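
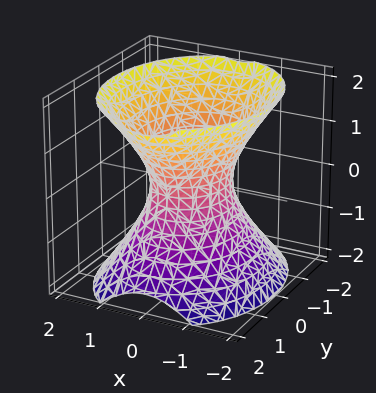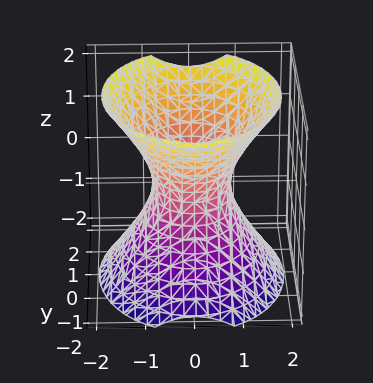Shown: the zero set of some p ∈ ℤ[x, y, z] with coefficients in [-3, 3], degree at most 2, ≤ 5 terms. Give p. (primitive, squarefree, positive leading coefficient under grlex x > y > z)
3*x^2 + 2*y^2 - 2*z^2 - 2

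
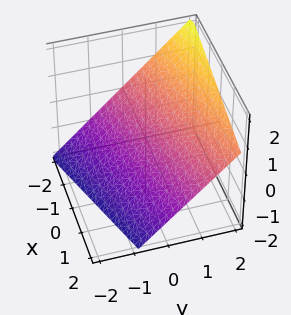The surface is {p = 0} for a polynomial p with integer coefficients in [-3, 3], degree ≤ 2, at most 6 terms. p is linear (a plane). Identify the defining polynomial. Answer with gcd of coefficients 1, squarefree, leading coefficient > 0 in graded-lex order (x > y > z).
x - 3*y + 3*z + 2

Degree: every cross-section is a straight line — this is a plane, so deg p = 1.
From the visible intercepts: it meets the x-axis at x = -2 (among the integer gridlines).
The integer polynomial consistent with all of this is the stated p.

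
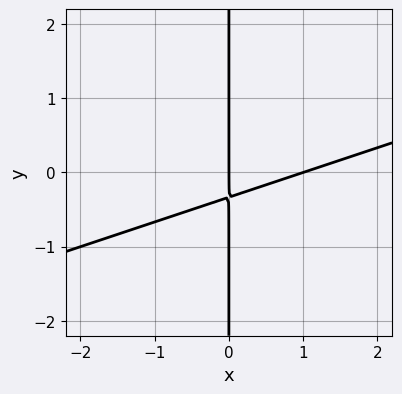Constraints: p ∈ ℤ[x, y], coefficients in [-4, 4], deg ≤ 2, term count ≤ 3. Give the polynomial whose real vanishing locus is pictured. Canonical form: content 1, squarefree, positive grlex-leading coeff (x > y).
x^2 - 3*x*y - x

(a) The degree is 2 — the shape is more complex than any degree-1 curve.
(b) Checking where it meets the axes: among the integer gridlines, it crosses the x-axis at x ∈ {0, 1}; the visible y-axis segment lies entirely on the curve.
(c) Fitting integer coefficients to these (and the overall shape) gives p.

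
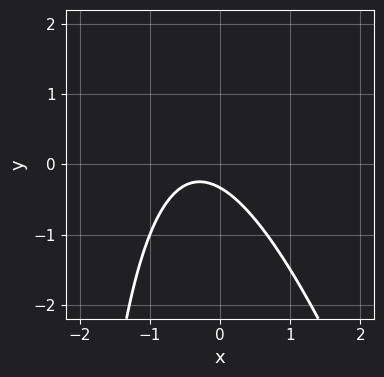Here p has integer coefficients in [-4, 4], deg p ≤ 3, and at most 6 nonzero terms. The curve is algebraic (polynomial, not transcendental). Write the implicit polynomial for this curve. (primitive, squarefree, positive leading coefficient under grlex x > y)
3*x^2 + x*y + 2*x + 3*y + 1

1. Degree: no degree-1 curve has this shape, so deg p = 2.
2. Reading off the gridlines: the curve avoids every integer x-axis point in the box.
3. Solving for integer coefficients yields p as stated.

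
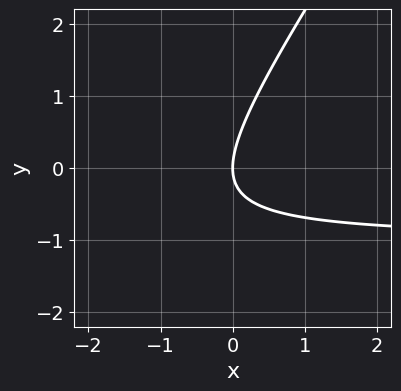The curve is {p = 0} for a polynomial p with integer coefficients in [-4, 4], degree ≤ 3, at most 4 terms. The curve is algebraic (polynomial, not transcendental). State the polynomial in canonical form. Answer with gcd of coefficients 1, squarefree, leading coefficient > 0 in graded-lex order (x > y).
Degree: no degree-1 curve has this shape, so deg p = 2.
Checking where it meets the axes: one y-axis crossing is at y = 0; one x-axis crossing is at x = 0.
Together with the visible shape, these determine p as stated.

3*x*y - 2*y^2 + 3*x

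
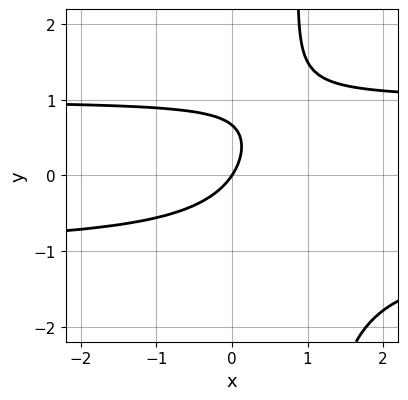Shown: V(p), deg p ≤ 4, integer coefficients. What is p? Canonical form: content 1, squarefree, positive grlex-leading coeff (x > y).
(a) Degree: a generic line meets the curve in up to 3 points, so deg p = 3.
(b) Observable constraints: it meets the y-axis at y = 0 (among the integer gridlines); one x-axis crossing is at x = 0.
(c) Fitting integer coefficients to these (and the overall shape) gives p.

3*x*y^2 - 3*y^2 - 3*x + 2*y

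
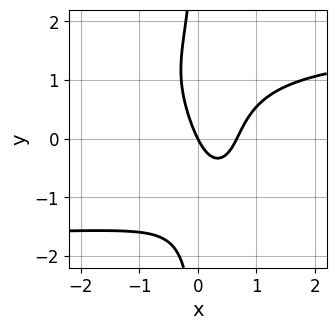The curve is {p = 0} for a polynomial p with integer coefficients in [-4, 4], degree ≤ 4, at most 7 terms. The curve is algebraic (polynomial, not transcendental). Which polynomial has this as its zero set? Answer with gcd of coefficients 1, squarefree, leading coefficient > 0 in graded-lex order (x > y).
deg p = 4.
Observable constraints: it crosses the y-axis at the gridline y = 0; it meets the x-axis at x = 0 (among the integer gridlines).
Assembling these constraints gives the stated polynomial.

x^2*y^2 + x*y^3 - 3*x^2 + 2*x + y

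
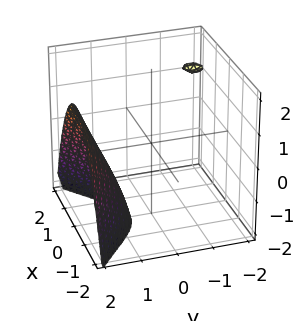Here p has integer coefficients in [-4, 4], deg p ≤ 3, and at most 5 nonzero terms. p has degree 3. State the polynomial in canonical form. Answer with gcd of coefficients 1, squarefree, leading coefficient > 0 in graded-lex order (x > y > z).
First, degree: no degree-2 surface has this shape, so deg p = 3.
Then, from the visible intercepts: the surface avoids every integer x-axis point in the box; no z-intercept at any integer in the box.
Finally, together with the visible shape, these determine p as stated.

y^3 - 3*x^2 - 2*y*z - 3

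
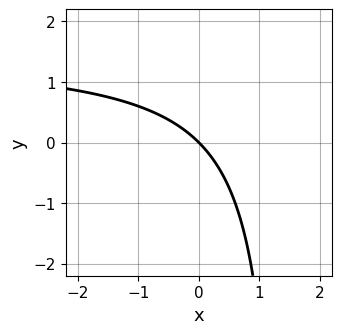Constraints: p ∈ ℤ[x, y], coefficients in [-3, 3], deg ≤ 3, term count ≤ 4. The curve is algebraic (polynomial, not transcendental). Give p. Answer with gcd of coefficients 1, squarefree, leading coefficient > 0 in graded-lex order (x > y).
1. Degree: no degree-1 curve has this shape, so deg p = 2.
2. From the visible intercepts: one x-axis crossing is at x = 0; it crosses the y-axis at the gridline y = 0.
3. These observations pin down the coefficients.

2*x*y - 3*x - 3*y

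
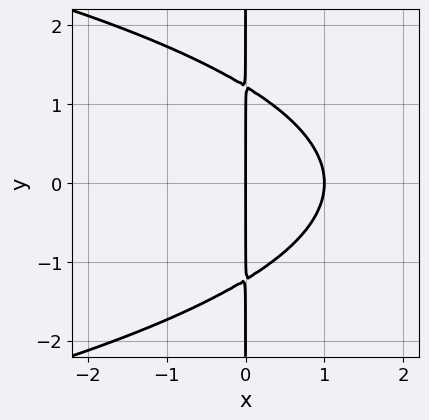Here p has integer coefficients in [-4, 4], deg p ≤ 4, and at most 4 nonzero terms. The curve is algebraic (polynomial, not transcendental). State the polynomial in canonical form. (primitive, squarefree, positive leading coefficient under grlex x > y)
First, deg p = 3.
Next, symmetries: it's symmetric under y → −y, forcing even powers of y.
Next, against the integer gridlines: every point of the y-axis in the box is on the curve; among the integer gridlines, it crosses the x-axis at x ∈ {0, 1}.
Finally, these observations pin down the coefficients.

2*x*y^2 + 3*x^2 - 3*x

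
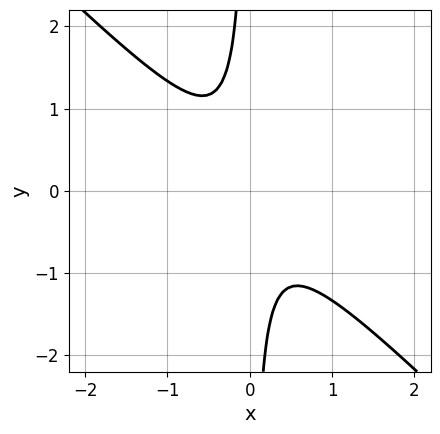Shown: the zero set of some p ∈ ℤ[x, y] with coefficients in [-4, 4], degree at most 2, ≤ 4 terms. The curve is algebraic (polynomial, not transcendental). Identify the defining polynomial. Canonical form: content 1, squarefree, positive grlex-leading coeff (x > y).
1. Degree: no degree-1 curve has this shape, so deg p = 2.
2. Against the integer gridlines: no x-intercept at any integer in the box; it misses every integer gridline on the y-axis.
3. Putting this together gives p.

3*x^2 + 3*x*y + 1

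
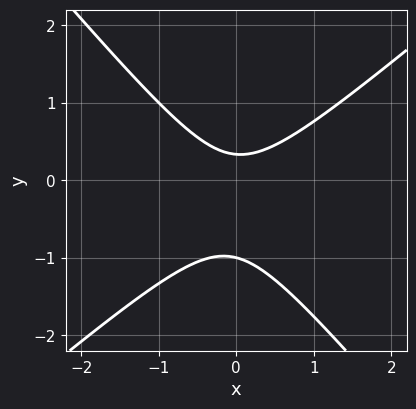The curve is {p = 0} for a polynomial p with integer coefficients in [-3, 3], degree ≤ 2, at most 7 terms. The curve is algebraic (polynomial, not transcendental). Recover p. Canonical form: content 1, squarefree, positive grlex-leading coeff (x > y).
First, the degree is 2 — no degree-1 curve has this shape.
Next, reading off the gridlines: it misses every integer gridline on the x-axis; it meets the y-axis at y = -1 (among the integer gridlines).
Finally, assembling these constraints gives the stated polynomial.

3*x^2 - x*y - 3*y^2 - 2*y + 1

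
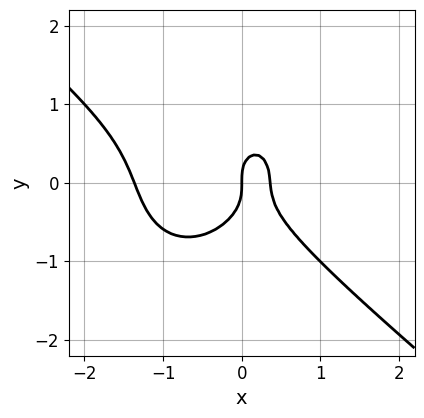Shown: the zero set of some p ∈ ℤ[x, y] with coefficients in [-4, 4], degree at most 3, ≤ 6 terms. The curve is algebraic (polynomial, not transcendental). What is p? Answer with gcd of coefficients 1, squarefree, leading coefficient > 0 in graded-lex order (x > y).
1. The degree is 3 — the shape is more complex than any degree-2 curve.
2. From the visible intercepts: it crosses the x-axis at the gridline x = 0; it meets the y-axis at y = 0 (among the integer gridlines).
3. These observations pin down the coefficients.

2*x^3 + x^2*y + 2*y^3 + 2*x^2 - x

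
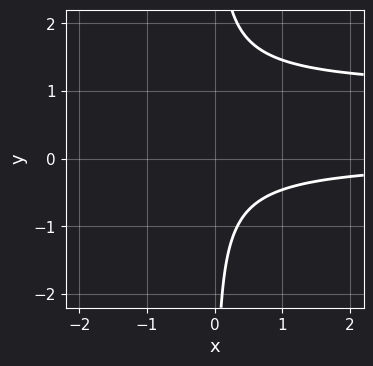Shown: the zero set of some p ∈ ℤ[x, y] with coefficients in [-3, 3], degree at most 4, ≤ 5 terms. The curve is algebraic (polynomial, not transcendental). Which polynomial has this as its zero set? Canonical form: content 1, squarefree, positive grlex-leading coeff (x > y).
3*x*y^2 - 3*x*y - 2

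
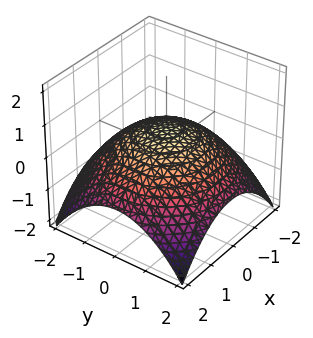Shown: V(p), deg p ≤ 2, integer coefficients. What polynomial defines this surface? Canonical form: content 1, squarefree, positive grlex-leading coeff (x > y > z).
1. The degree is 2 — the shape is more complex than any degree-1 surface.
2. Symmetry: every cross-section ⟂ z is a circle, so x, y appear only via x² + y².
3. From the visible intercepts: a circular section at z = 0 has radius between 1 and 2.
4. Putting this together gives p.

x^2 + y^2 + 3*z - 2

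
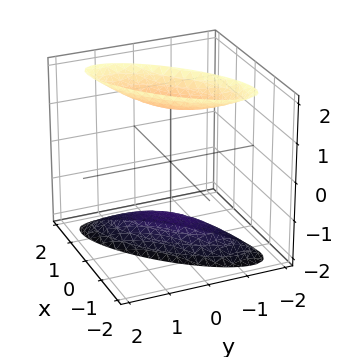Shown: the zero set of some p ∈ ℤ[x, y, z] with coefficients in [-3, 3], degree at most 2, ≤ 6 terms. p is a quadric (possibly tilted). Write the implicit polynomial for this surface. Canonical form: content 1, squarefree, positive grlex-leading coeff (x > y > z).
2*x^2 - 3*x*y + 2*y^2 - z^2 + 2

First, I count 2 distinct pieces. They look like related sheets of one shape, so recover p as a whole.
Next, degree: the shape is more complex than any degree-1 surface, so deg p = 2.
Then, observable constraints: no y-intercept at any integer in the box; it misses every integer gridline on the x-axis.
Finally, matching integer coefficients to the picture gives p.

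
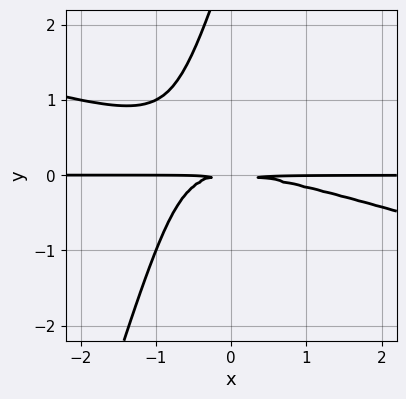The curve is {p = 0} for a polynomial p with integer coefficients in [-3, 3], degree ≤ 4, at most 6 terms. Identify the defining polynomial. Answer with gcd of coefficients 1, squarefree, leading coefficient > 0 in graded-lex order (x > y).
x^2*y + 3*x*y^2 - y^3 + 3*y^2

First, degree: the shape is more complex than any degree-2 curve, so deg p = 3.
Then, from the axis intercepts and sections: every point of the x-axis in the box is on the curve.
Finally, assembling these constraints gives the stated polynomial.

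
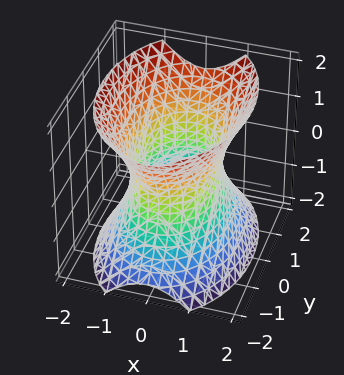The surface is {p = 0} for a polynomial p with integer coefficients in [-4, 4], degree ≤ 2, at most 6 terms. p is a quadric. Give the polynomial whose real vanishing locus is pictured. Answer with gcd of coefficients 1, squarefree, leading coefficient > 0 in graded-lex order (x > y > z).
The degree is 2 — one connected sheet with a waist; a quadric.
Symmetries: the y ↦ −y reflection is a symmetry, so y appears only in even powers; mirror symmetry x ↦ −x ⇒ only even powers of x; the z ↦ −z reflection is a symmetry, so z appears only in even powers.
Against the integer gridlines: the x-axis gridline crossings are at x ∈ {-1, 1}; it misses every integer gridline on the z-axis.
These observations pin down the coefficients.

2*x^2 + y^2 - z^2 - 2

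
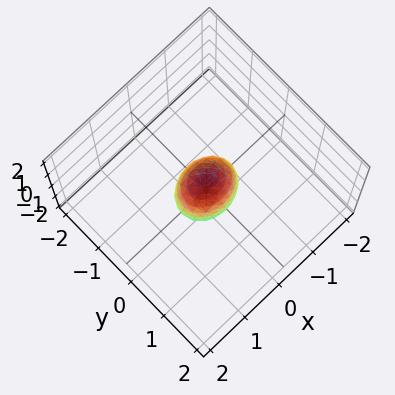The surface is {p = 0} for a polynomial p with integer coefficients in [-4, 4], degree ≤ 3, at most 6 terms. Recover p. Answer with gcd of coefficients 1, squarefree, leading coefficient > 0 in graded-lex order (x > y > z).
First, degree: bounded and convex; a quadric, so deg p = 2.
Then, symmetries: mirror symmetry y ↦ −y ⇒ only even powers of y; it's symmetric under x → −x, forcing even powers of x; the z ↦ −z reflection is a symmetry, so z appears only in even powers.
Then, from the visible intercepts: among the integer gridlines, it crosses the z-axis at z ∈ {-1, 1}.
Finally, solving for integer coefficients yields p as stated.

2*x^2 + 3*y^2 + z^2 - 1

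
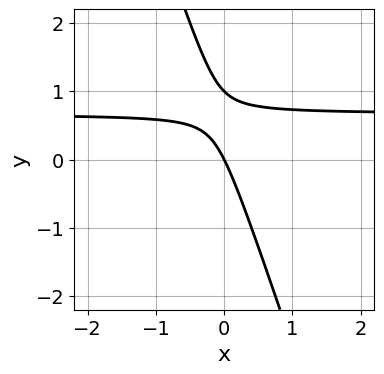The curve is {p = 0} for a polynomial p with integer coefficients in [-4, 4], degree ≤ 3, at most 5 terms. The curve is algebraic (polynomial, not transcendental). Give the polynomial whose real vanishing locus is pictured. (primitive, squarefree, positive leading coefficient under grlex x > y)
The degree is 2 — the shape is more complex than any degree-1 curve.
Checking where it meets the axes: it meets the x-axis at x = 0 (among the integer gridlines); the y-axis gridline crossings are at y ∈ {0, 1}.
Together with the visible shape, these determine p as stated.

3*x*y + y^2 - 2*x - y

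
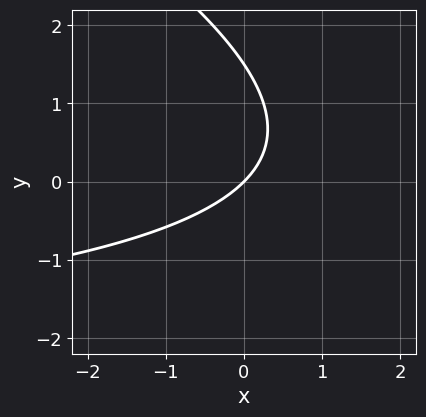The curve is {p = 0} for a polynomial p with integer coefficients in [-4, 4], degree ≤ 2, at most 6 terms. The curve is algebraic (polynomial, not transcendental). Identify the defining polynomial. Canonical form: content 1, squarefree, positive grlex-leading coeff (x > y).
First, deg p = 2.
Then, from the visible intercepts: one y-axis crossing is at y = 0; it crosses the x-axis at the gridline x = 0.
Finally, together with the visible shape, these determine p as stated.

x*y + 2*y^2 + 3*x - 3*y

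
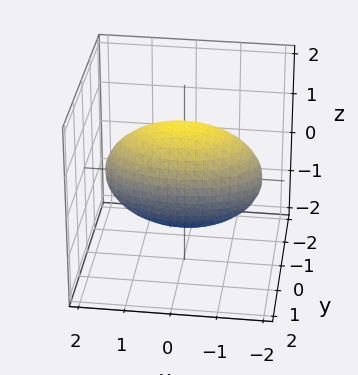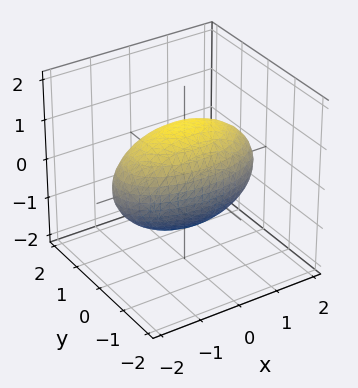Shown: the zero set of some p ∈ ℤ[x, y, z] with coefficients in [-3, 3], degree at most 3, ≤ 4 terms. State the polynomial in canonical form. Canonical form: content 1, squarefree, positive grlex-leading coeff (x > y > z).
Degree: bounded and convex; a quadric, so deg p = 2.
Symmetries: the z ↦ −z reflection is a symmetry, so z appears only in even powers; it's symmetric under y → −y, forcing even powers of y; mirror symmetry x ↦ −x ⇒ only even powers of x.
Checking where it meets the axes: the y-axis gridline crossings are at y ∈ {-1, 1}.
Putting this together gives p.

x^2 + 3*y^2 + 2*z^2 - 3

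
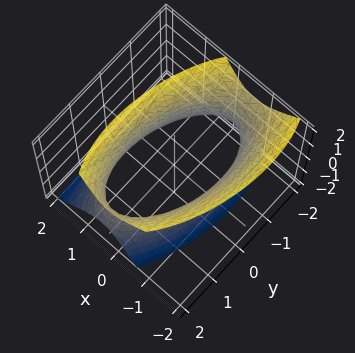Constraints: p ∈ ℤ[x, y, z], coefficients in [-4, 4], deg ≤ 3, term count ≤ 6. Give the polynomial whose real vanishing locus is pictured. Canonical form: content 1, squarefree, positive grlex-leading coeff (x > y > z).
3*x^2 - x*y + x*z + y^2 - z^2 - 3

(a) Degree: a generic line meets the surface in up to 2 points, so deg p = 2.
(b) From the visible intercepts: the surface avoids every integer z-axis point in the box; the x-axis gridline crossings are at x ∈ {-1, 1}.
(c) These observations pin down the coefficients.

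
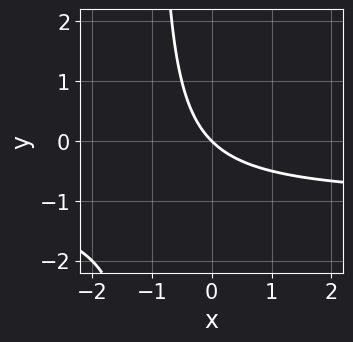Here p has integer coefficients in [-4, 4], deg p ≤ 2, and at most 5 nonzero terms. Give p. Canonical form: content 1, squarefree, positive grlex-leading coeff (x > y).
x*y + x + y

deg p = 2. A generic line meets the curve in up to 2 points.
From the axis intercepts and sections: one x-axis crossing is at x = 0; it meets the y-axis at y = 0 (among the integer gridlines).
Together with the visible shape, these determine p as stated.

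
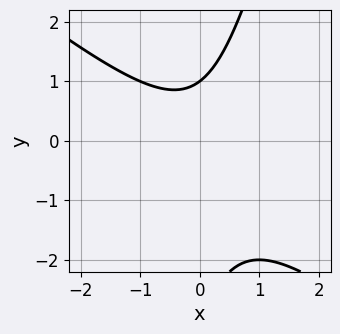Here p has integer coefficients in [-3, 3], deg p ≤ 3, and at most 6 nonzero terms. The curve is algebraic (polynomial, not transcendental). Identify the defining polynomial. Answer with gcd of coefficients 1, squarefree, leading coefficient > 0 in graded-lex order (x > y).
3*x^2 + 3*x*y - y^2 - 2*y + 3

First, degree: a generic line meets the curve in up to 2 points, so deg p = 2.
Next, reading off the gridlines: it meets the y-axis at y = 1 (among the integer gridlines); the curve avoids every integer x-axis point in the box.
Finally, these observations pin down the coefficients.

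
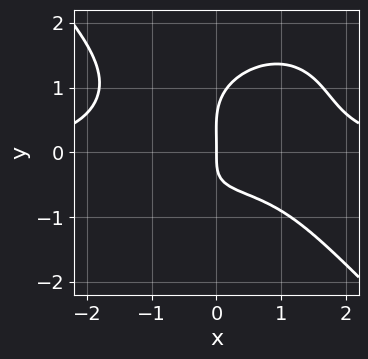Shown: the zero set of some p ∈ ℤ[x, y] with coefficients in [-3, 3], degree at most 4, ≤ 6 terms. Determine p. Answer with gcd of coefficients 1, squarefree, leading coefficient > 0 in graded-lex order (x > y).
First, the degree is 4 — the shape is more complex than any degree-3 curve.
Next, from the visible intercepts: it crosses the y-axis at the gridline y = 0; it meets the x-axis at x = 0 (among the integer gridlines).
Finally, assembling these constraints gives the stated polynomial.

2*x^3*y + 2*y^4 - y^3 - 3*x*y - 3*x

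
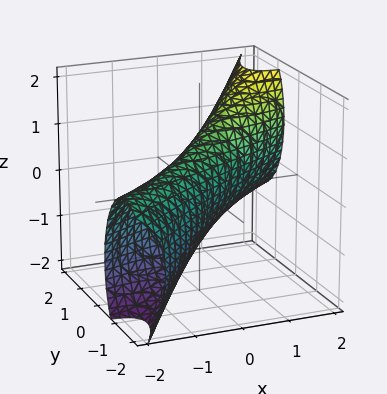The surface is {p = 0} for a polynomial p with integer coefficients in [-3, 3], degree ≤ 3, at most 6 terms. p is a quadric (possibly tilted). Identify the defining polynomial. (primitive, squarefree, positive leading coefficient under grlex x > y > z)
x^2 - 3*x*y - x*z + 2*y^2 + z^2 - 1

The degree is 2 — a generic line meets the surface in up to 2 points.
From the axis intercepts and sections: the z-axis gridline crossings are at z ∈ {-1, 1}; the x-axis gridline crossings are at x ∈ {-1, 1}.
Solving for integer coefficients yields p as stated.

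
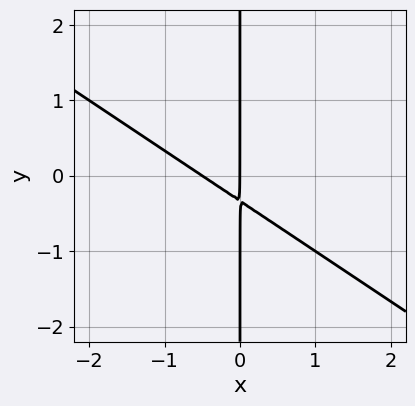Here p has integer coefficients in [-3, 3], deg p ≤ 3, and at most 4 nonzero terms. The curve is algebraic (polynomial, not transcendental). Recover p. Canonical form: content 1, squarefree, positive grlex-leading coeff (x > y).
1. The degree is 2 — no degree-1 curve has this shape.
2. Against the integer gridlines: the visible y-axis segment lies entirely on the curve; it crosses the x-axis at the gridline x = 0.
3. Together with the visible shape, these determine p as stated.

2*x^2 + 3*x*y + x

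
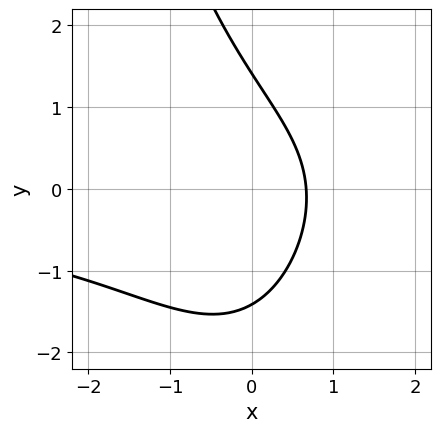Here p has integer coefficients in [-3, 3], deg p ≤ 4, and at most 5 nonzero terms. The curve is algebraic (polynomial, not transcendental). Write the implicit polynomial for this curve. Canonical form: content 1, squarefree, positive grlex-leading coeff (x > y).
deg p = 3. A generic line meets the curve in up to 3 points.
Putting this together gives p.

x^2*y - x*y - y^2 - 3*x + 2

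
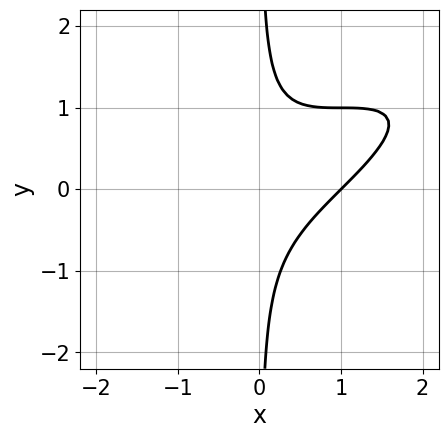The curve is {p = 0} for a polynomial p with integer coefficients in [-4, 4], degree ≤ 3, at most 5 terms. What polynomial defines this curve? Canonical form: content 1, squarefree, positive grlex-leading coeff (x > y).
x^3 - 3*x^2*y + 3*x*y^2 - 1

1. Degree: no degree-2 curve has this shape, so deg p = 3.
2. Against the integer gridlines: no y-intercept at any integer in the box; one x-axis crossing is at x = 1.
3. Matching integer coefficients to the picture gives p.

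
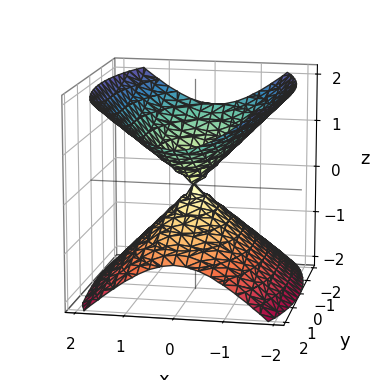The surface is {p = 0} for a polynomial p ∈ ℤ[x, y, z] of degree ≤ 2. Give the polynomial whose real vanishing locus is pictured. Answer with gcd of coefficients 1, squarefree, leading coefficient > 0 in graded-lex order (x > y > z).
(a) I count 2 distinct pieces.
(b) deg p = 2.
(c) Symmetries: it's symmetric under z → −z, forcing even powers of z; the x ↦ −x reflection is a symmetry, so x appears only in even powers; mirror symmetry y ↦ −y ⇒ only even powers of y.
(d) Checking where it meets the axes: one y-axis crossing is at y = 0; one x-axis crossing is at x = 0; it meets the z-axis at z = 0 (among the integer gridlines).
(e) Solving for integer coefficients yields p as stated.

3*x^2 + y^2 - 3*z^2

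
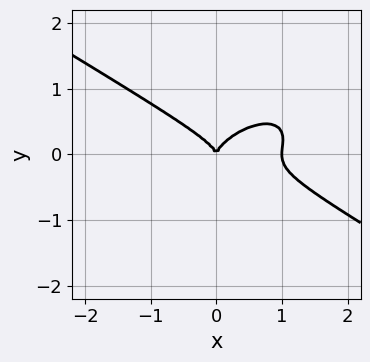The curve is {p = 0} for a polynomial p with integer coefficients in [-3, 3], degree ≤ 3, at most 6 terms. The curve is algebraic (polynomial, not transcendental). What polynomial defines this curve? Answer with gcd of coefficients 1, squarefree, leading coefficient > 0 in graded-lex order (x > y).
x^3 - x*y^2 + 3*y^3 - x^2

1. The degree is 3 — a generic line meets the curve in up to 3 points.
2. From the visible intercepts: the x-axis gridline crossings are at x ∈ {0, 1}; it crosses the y-axis at the gridline y = 0.
3. These observations pin down the coefficients.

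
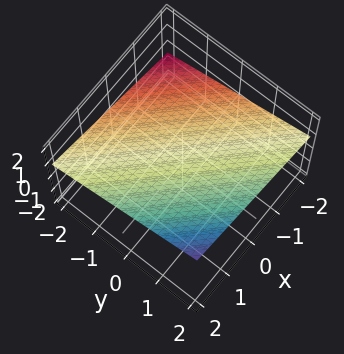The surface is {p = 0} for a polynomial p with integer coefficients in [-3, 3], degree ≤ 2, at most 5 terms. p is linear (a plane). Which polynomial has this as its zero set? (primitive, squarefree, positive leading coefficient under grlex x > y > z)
Degree: every cross-section is a straight line — this is a plane, so deg p = 1.
Checking where it meets the axes: it meets the y-axis at y = -2 (among the integer gridlines); one x-axis crossing is at x = -2.
Fitting integer coefficients to these (and the overall shape) gives p.

x + y - 3*z + 2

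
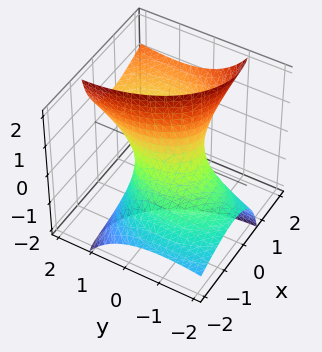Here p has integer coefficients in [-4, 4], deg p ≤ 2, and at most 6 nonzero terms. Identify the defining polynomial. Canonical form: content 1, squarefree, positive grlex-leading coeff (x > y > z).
1. deg p = 2. No degree-1 surface has this shape.
2. From the visible intercepts: among the integer gridlines, it crosses the y-axis at y ∈ {-1, 1}; no z-intercept at any integer in the box.
3. Together with the visible shape, these determine p as stated.

2*x^2 - 3*x*z + y^2 - 2*y*z - 1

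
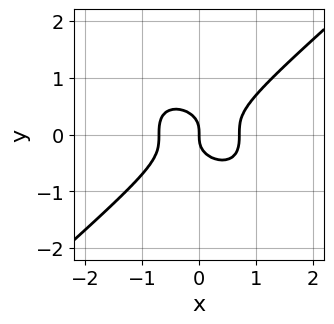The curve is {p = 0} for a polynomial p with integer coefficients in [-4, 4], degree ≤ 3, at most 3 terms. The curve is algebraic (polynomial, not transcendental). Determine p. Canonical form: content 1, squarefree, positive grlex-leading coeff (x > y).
2*x^3 - 3*y^3 - x

1. The degree is 3 — the shape is more complex than any degree-2 curve.
2. Observable constraints: it crosses the x-axis at the gridline x = 0; one y-axis crossing is at y = 0.
3. These observations pin down the coefficients.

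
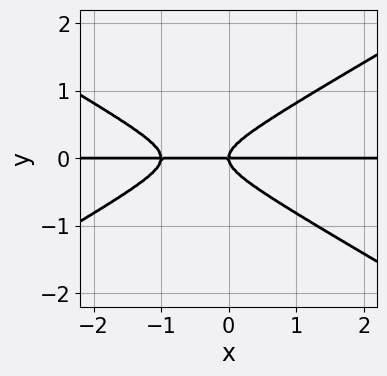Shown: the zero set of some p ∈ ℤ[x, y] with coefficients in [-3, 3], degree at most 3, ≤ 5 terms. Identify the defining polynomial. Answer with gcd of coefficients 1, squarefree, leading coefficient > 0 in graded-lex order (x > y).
1. The degree is 3 — the shape is more complex than any degree-2 curve.
2. Observable constraints: it crosses the y-axis at the gridline y = 0; every point of the x-axis in the box is on the curve.
3. These observations pin down the coefficients.

x^2*y - 3*y^3 + x*y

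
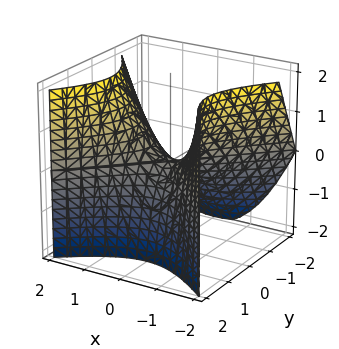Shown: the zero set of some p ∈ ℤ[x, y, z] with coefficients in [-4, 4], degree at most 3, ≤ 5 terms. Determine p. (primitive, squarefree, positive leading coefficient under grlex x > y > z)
2*x^2 - 2*y^2 + y*z - 2*z

deg p = 2. No degree-1 surface has this shape.
Observable constraints: it crosses the z-axis at the gridline z = 0; it crosses the y-axis at the gridline y = 0; it crosses the x-axis at the gridline x = 0.
These observations pin down the coefficients.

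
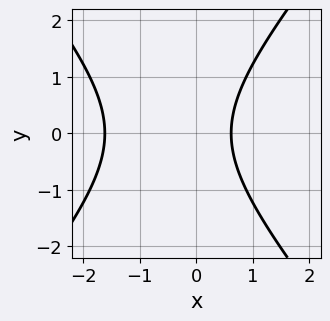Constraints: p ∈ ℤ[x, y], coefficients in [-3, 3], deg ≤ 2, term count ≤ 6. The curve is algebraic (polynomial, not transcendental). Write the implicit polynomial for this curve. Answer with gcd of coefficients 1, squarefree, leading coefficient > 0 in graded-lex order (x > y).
First, the degree is 2 — a generic line meets the curve in up to 2 points.
Then, symmetries: mirror symmetry y ↦ −y ⇒ only even powers of y.
Next, checking where it meets the axes: it misses every integer gridline on the y-axis.
Finally, solving for integer coefficients yields p as stated.

3*x^2 - 2*y^2 + 3*x - 3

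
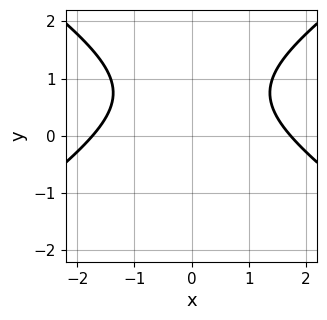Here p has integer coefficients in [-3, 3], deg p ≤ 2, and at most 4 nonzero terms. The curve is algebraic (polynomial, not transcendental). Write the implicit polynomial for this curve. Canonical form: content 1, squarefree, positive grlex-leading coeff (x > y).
x^2 - 2*y^2 + 3*y - 3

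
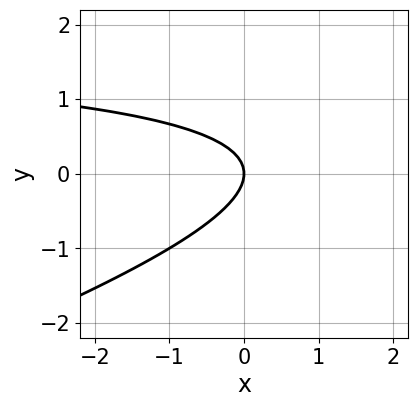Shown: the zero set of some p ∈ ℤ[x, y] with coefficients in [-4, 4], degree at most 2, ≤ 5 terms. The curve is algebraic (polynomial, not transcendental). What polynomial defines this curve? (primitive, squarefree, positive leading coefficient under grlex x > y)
x*y - 3*y^2 - 2*x

(a) Degree: the shape is more complex than any degree-1 curve, so deg p = 2.
(b) From the axis intercepts and sections: it crosses the y-axis at the gridline y = 0; one x-axis crossing is at x = 0.
(c) Matching integer coefficients to the picture gives p.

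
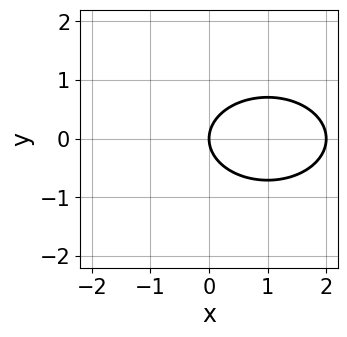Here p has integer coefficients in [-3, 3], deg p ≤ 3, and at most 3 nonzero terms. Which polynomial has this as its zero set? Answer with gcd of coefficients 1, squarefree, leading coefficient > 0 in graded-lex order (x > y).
x^2 + 2*y^2 - 2*x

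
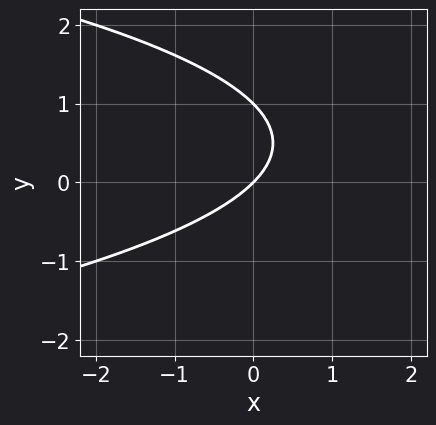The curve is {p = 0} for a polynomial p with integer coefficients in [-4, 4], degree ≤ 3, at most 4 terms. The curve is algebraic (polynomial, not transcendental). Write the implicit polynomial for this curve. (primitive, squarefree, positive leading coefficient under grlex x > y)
First, degree: the shape is more complex than any degree-1 curve, so deg p = 2.
Then, reading off the gridlines: the y-axis gridline crossings are at y ∈ {0, 1}; it crosses the x-axis at the gridline x = 0.
Finally, these observations pin down the coefficients.

y^2 + x - y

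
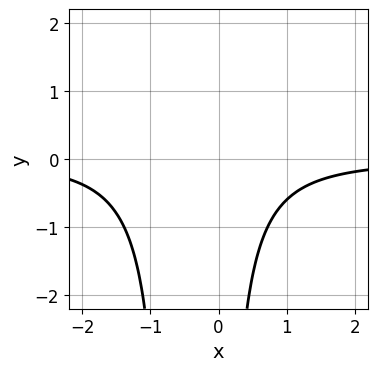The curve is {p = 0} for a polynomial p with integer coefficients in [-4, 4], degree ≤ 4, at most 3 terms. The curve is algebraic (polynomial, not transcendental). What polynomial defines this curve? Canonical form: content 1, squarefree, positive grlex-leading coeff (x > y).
Degree: a generic line meets the curve in up to 3 points, so deg p = 3.
Checking where it meets the axes: the curve avoids every integer y-axis point in the box; the curve avoids every integer x-axis point in the box.
Assembling these constraints gives the stated polynomial.

3*x^2*y + 2*x*y + 3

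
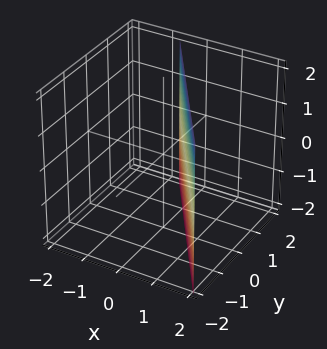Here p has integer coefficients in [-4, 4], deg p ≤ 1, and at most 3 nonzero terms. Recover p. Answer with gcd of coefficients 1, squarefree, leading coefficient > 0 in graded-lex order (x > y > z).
1. deg p = 1. The surface is flat (a plane).
2. From the axis intercepts and sections: it misses every integer gridline on the z-axis; one y-axis crossing is at y = 1.
3. The integer polynomial consistent with all of this is the stated p.

3*x + 2*y - 2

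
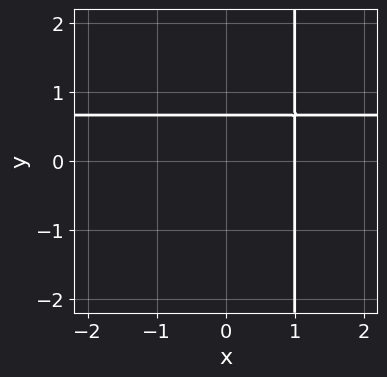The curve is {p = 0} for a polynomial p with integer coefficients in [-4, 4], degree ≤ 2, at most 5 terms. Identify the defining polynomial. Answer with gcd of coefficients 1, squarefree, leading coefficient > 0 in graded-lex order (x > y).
3*x*y - 2*x - 3*y + 2

(a) Degree: the shape is more complex than any degree-1 curve, so deg p = 2.
(b) Against the integer gridlines: it crosses the x-axis at the gridline x = 1.
(c) Putting this together gives p.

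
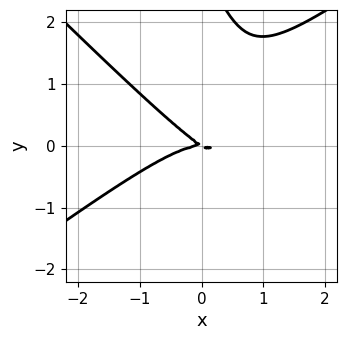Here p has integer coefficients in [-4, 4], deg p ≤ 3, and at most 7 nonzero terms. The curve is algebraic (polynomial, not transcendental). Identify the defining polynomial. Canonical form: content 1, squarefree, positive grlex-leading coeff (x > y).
1. The degree is 3 — a generic line meets the curve in up to 3 points.
2. Reading off the gridlines: it crosses the x-axis at the gridline x = 0; one y-axis crossing is at y = 0.
3. Assembling these constraints gives the stated polynomial.

2*x^3 - 3*x*y^2 - y^3 + 2*x*y + 3*y^2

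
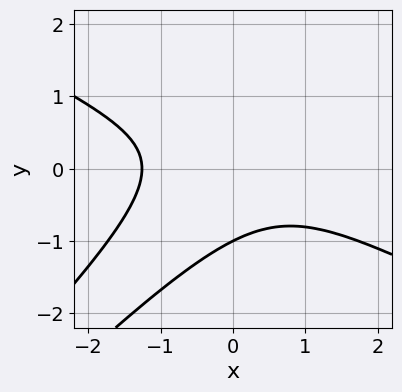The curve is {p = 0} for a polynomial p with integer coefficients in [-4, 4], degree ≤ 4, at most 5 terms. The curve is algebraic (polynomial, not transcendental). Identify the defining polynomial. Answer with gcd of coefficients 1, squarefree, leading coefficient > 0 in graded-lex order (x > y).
x^3 - 3*x*y^2 + 2*y^3 + 2

(a) The degree is 3 — the shape is more complex than any degree-2 curve.
(b) From the visible intercepts: one y-axis crossing is at y = -1.
(c) Solving for integer coefficients yields p as stated.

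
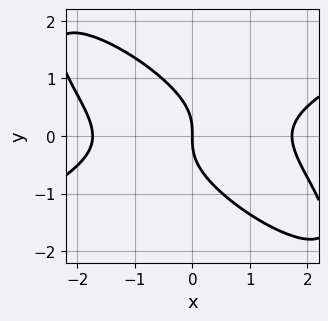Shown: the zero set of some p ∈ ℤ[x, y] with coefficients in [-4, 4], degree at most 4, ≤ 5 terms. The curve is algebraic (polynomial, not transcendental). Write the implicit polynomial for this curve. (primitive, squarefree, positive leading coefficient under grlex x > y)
x^3 - 3*x*y^2 - 3*y^3 - 3*x

(a) The degree is 3 — a generic line meets the curve in up to 3 points.
(b) Against the integer gridlines: it crosses the x-axis at the gridline x = 0; it meets the y-axis at y = 0 (among the integer gridlines).
(c) These observations pin down the coefficients.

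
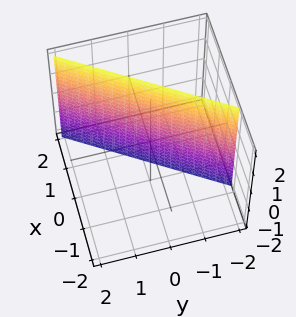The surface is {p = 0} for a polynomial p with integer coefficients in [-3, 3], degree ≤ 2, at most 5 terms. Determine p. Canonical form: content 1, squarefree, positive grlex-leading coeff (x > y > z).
3*x - 2*y - 2

First, degree: the surface is flat (a plane), so deg p = 1.
Then, checking where it meets the axes: one y-axis crossing is at y = -1; it misses every integer gridline on the z-axis.
Finally, the integer polynomial consistent with all of this is the stated p.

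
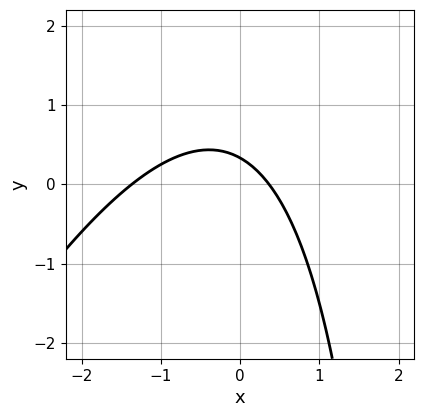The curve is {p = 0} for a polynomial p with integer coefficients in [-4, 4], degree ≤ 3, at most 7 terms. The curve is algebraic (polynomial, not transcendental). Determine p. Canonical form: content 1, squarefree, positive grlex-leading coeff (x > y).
Degree: the shape is more complex than any degree-1 curve, so deg p = 2.
Putting this together gives p.

2*x^2 - x*y + 2*x + 3*y - 1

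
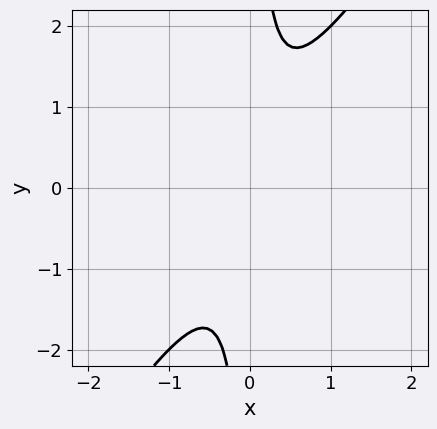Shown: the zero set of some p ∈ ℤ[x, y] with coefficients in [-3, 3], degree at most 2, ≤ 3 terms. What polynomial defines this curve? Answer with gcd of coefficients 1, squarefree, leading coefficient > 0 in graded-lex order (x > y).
(a) deg p = 2. A generic line meets the curve in up to 2 points.
(b) From the axis intercepts and sections: the curve avoids every integer y-axis point in the box; it misses every integer gridline on the x-axis.
(c) Fitting integer coefficients to these (and the overall shape) gives p.

3*x^2 - 2*x*y + 1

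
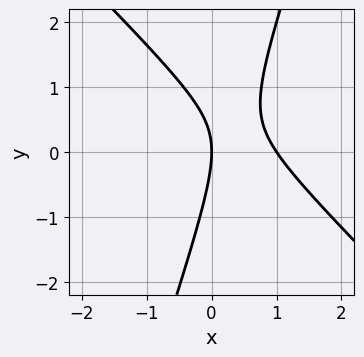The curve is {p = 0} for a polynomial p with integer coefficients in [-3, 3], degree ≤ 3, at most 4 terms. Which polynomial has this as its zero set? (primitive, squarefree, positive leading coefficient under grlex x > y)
3*x^2 + 2*x*y - y^2 - 3*x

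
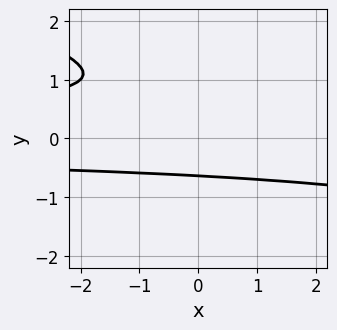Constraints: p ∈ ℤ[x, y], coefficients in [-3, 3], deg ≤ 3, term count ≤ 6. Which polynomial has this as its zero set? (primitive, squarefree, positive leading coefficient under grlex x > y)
1. Degree: the shape is more complex than any degree-2 curve, so deg p = 3.
2. Checking where it meets the axes: the curve avoids every integer x-axis point in the box.
3. Fitting integer coefficients to these (and the overall shape) gives p.

x*y^2 + 3*y^3 - 3*y^2 + 2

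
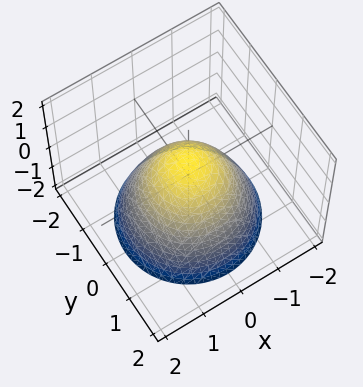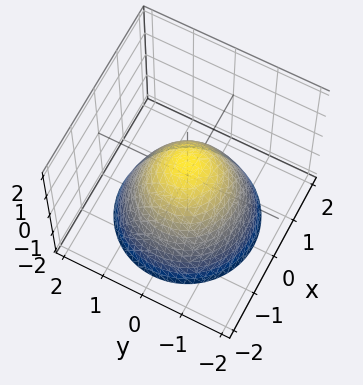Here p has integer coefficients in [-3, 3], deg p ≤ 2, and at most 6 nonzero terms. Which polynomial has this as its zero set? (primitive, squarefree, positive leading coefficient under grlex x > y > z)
First, deg p = 2. A generic line meets the surface in up to 2 points.
Then, by symmetry, the surface is invariant under rotation about z: p = q(x² + y², z).
Next, against the integer gridlines: a circular section at z = -1 has radius between 1 and 2.
Finally, solving for integer coefficients yields p as stated.

3*x^2 + 3*y^2 + 3*z - 2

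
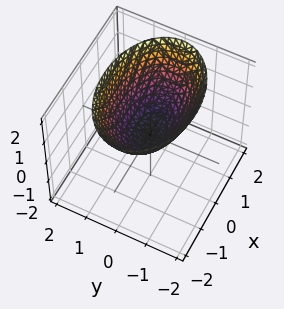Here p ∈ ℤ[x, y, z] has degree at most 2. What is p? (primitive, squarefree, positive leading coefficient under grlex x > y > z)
(a) The degree is 2 — a single bowl opening along one axis; a quadric.
(b) Symmetries: mirror symmetry x ↦ −x ⇒ only even powers of x; it's symmetric under y → −y, forcing even powers of y.
(c) Against the integer gridlines: it crosses the y-axis at the gridline y = 0; it meets the z-axis at z = 0 (among the integer gridlines).
(d) Solving for integer coefficients yields p as stated.

x^2 + 2*y^2 - 2*z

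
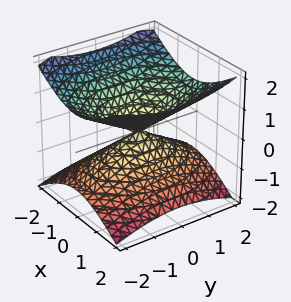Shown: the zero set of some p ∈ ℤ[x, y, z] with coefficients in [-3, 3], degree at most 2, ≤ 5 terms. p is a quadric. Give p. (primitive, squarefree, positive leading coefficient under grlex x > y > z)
2*x^2 + y^2 - 3*z^2

Degree: a double cone through the origin; a quadric, so deg p = 2.
Symmetries: mirror symmetry y ↦ −y ⇒ only even powers of y; the x ↦ −x reflection is a symmetry, so x appears only in even powers; mirror symmetry z ↦ −z ⇒ only even powers of z.
From the visible intercepts: it crosses the y-axis at the gridline y = 0; it crosses the x-axis at the gridline x = 0; it crosses the z-axis at the gridline z = 0.
Matching integer coefficients to the picture gives p.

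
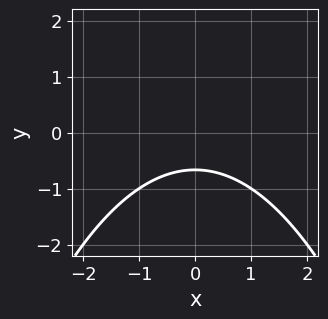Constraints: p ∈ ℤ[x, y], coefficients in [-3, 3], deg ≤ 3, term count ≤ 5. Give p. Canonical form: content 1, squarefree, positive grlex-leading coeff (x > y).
x^2 + 3*y + 2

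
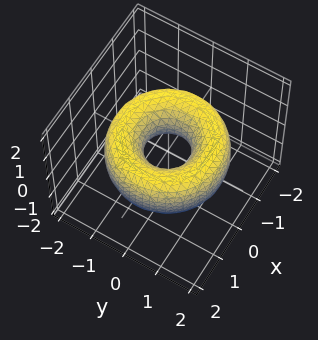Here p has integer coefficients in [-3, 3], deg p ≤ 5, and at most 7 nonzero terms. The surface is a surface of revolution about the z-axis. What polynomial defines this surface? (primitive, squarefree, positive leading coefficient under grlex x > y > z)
First, degree: the shape is more complex than any degree-3 surface, so deg p = 4.
Then, symmetries: the z-axis is an axis of rotation, so x and y enter only as x² + y².
Next, observable constraints: a circular section at z = 0 has radius between 0 and 1; it misses every integer gridline on the z-axis.
Finally, putting this together gives p.

x^4 + 2*x^2*y^2 + y^4 - 3*x^2 - 3*y^2 + 2*z^2 + 1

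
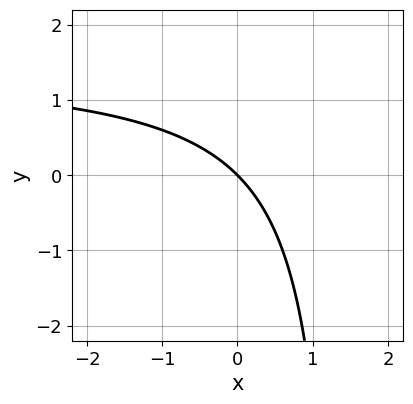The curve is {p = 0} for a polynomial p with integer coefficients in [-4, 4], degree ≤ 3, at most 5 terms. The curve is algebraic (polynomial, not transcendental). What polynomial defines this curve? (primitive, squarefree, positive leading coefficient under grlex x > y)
2*x*y - 3*x - 3*y

(a) The degree is 2 — no degree-1 curve has this shape.
(b) From the axis intercepts and sections: one y-axis crossing is at y = 0; it meets the x-axis at x = 0 (among the integer gridlines).
(c) Fitting integer coefficients to these (and the overall shape) gives p.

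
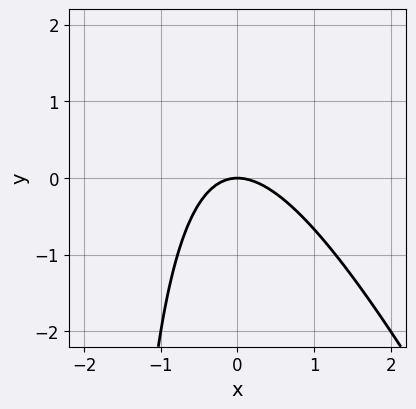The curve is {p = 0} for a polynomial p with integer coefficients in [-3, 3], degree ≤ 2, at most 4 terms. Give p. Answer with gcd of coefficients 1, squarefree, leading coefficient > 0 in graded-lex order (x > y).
1. The degree is 2 — no degree-1 curve has this shape.
2. From the axis intercepts and sections: one x-axis crossing is at x = 0; it crosses the y-axis at the gridline y = 0.
3. Solving for integer coefficients yields p as stated.

2*x^2 + x*y + 2*y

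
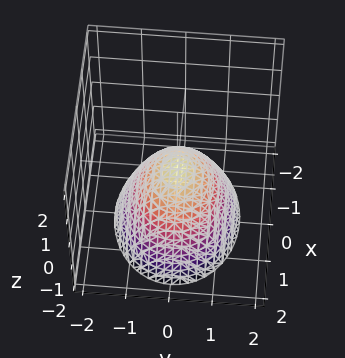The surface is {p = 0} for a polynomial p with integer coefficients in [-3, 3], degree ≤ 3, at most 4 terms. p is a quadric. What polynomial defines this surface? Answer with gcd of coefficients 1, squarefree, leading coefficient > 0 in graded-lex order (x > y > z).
The degree is 2 — a single bowl opening along one axis; a quadric.
Symmetries: the y ↦ −y reflection is a symmetry, so y appears only in even powers; it's symmetric under x → −x, forcing even powers of x.
Checking where it meets the axes: one y-axis crossing is at y = 0; it crosses the x-axis at the gridline x = 0.
Solving for integer coefficients yields p as stated.

2*x^2 + 3*y^2 + 3*z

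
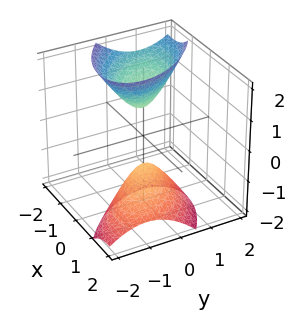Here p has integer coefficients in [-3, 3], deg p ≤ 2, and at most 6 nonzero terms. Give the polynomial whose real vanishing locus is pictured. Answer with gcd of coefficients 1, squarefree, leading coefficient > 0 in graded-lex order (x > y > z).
I count 2 distinct pieces. Treating them together as one polynomial.
Degree: the shape is more complex than any degree-1 surface, so deg p = 2.
Against the integer gridlines: no y-intercept at any integer in the box; the surface avoids every integer x-axis point in the box; among the integer gridlines, it crosses the z-axis at z ∈ {-1, 1}.
Together with the visible shape, these determine p as stated.

3*x^2 + 3*x*y + 3*x*z + 3*y^2 - z^2 + 1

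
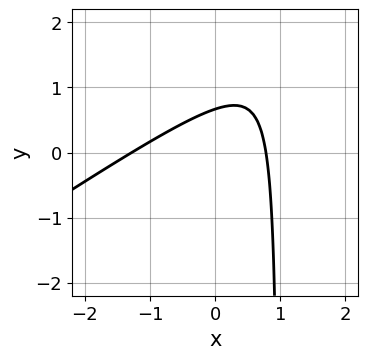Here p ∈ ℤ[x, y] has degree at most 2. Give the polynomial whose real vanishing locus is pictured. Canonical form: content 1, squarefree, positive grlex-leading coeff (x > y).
2*x^2 - 3*x*y + x + 3*y - 2

1. deg p = 2. No degree-1 curve has this shape.
2. Matching integer coefficients to the picture gives p.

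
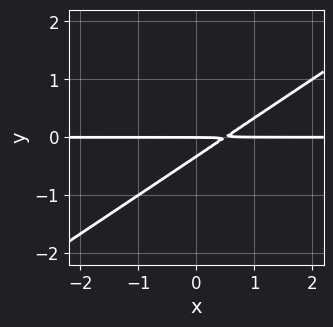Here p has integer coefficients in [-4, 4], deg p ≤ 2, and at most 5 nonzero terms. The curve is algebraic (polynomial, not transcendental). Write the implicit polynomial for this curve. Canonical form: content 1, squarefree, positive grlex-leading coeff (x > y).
2*x*y - 3*y^2 - y

(a) Degree: a generic line meets the curve in up to 2 points, so deg p = 2.
(b) Reading off the gridlines: it crosses the y-axis at the gridline y = 0; the visible x-axis segment lies entirely on the curve.
(c) The integer polynomial consistent with all of this is the stated p.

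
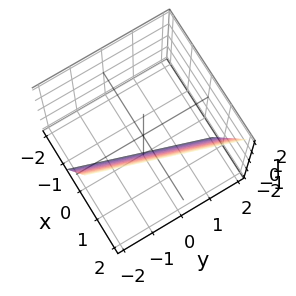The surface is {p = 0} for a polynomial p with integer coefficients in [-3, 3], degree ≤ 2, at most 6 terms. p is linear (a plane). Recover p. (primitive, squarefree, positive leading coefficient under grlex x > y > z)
3*x - y - z - 2

1. deg p = 1. The surface is flat (a plane).
2. Observable constraints: one y-axis crossing is at y = -2; it meets the z-axis at z = -2 (among the integer gridlines).
3. Putting this together gives p.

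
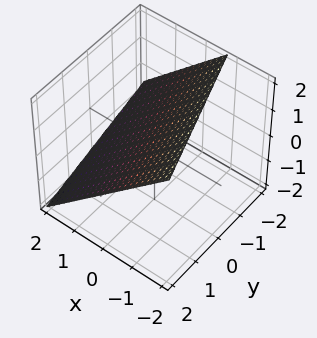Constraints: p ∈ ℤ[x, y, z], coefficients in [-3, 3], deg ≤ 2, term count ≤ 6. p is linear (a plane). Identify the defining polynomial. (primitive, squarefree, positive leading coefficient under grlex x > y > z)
First, the degree is 1 — the surface is flat (a plane).
Next, from the visible intercepts: it meets the y-axis at y = 2 (among the integer gridlines).
Finally, putting this together gives p.

3*x + y + 3*z - 2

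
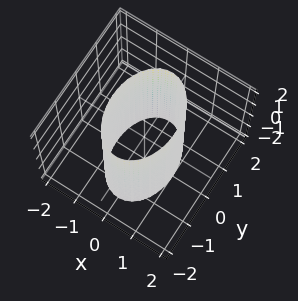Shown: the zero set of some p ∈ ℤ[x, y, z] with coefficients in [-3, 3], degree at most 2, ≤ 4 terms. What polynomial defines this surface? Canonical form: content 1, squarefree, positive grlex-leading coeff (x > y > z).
(a) The degree is 2 — a cylinder; a quadric.
(b) Symmetries: mirror symmetry y ↦ −y ⇒ only even powers of y; the z ↦ −z reflection is a symmetry, so z appears only in even powers; it's symmetric under x → −x, forcing even powers of x.
(c) From the axis intercepts and sections: the x-axis gridline crossings are at x ∈ {-1, 1}; the surface avoids every integer z-axis point in the box.
(d) Fitting integer coefficients to these (and the overall shape) gives p.

2*x^2 + y^2 - 2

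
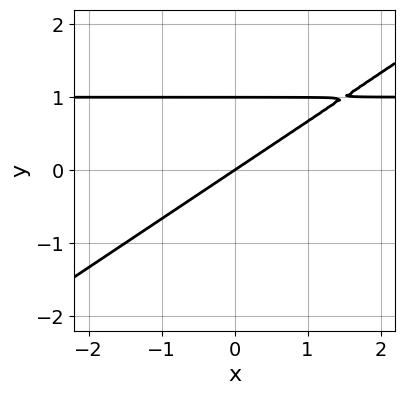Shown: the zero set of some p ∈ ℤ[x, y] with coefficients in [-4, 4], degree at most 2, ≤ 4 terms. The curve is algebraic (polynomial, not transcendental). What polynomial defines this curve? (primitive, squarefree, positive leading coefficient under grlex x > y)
2*x*y - 3*y^2 - 2*x + 3*y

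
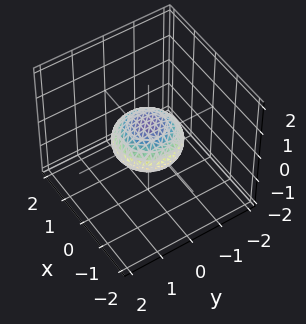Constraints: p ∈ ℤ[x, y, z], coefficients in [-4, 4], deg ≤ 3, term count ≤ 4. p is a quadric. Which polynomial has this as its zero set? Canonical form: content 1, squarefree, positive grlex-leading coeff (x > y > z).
x^2 + y^2 + 2*z^2 - 1

First, deg p = 2. Bounded and convex; a quadric.
Then, symmetries: mirror symmetry z ↦ −z ⇒ only even powers of z; rotational symmetry about the z-axis ⇒ p depends on x, y only through x² + y².
Next, against the integer gridlines: a circular section at z = 0 has radius exactly 1; the x-axis gridline crossings are at x ∈ {-1, 1}; the y-axis gridline crossings are at y ∈ {-1, 1}.
Finally, together with the visible shape, these determine p as stated.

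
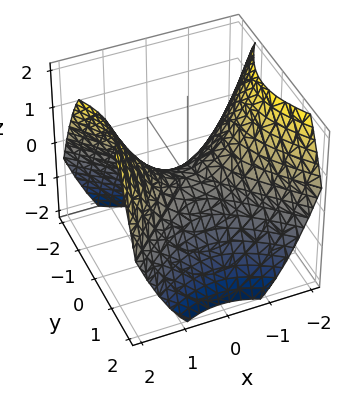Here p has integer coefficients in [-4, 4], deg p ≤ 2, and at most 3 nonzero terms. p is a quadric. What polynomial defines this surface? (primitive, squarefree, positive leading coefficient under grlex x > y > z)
The degree is 2 — a saddle surface; a quadric.
Symmetries: it's symmetric under y → −y, forcing even powers of y; mirror symmetry x ↦ −x ⇒ only even powers of x.
Checking where it meets the axes: it meets the y-axis at y = 0 (among the integer gridlines); it crosses the x-axis at the gridline x = 0.
Together with the visible shape, these determine p as stated.

2*x^2 - 2*y^2 - 3*z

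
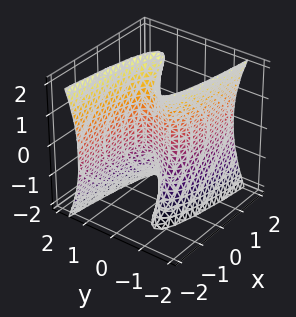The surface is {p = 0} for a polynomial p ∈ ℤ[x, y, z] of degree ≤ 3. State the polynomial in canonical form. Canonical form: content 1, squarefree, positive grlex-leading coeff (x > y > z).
3*y^3 - y*z^2 + 2*x

First, the degree is 3 — the shape is more complex than any degree-2 surface.
Then, checking where it meets the axes: every point of the z-axis in the box is on the surface; it meets the x-axis at x = 0 (among the integer gridlines); it crosses the y-axis at the gridline y = 0.
Finally, fitting integer coefficients to these (and the overall shape) gives p.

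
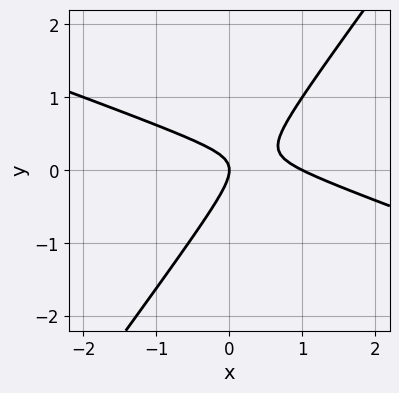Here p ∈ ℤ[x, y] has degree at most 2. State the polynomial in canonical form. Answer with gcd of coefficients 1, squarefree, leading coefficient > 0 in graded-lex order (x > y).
x^2 + 2*x*y - 2*y^2 - x

1. deg p = 2.
2. Reading off the gridlines: one y-axis crossing is at y = 0; among the integer gridlines, it crosses the x-axis at x ∈ {0, 1}.
3. Assembling these constraints gives the stated polynomial.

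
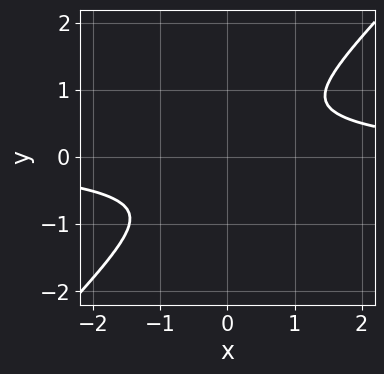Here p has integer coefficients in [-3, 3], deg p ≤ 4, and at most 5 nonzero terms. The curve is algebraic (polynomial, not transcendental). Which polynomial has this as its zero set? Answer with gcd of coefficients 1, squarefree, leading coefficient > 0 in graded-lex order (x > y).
x^3*y - y^4 - x^2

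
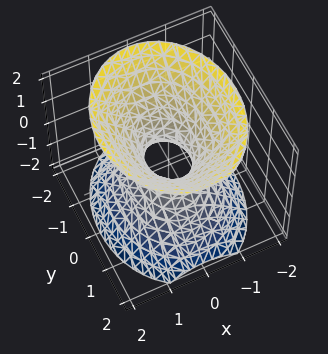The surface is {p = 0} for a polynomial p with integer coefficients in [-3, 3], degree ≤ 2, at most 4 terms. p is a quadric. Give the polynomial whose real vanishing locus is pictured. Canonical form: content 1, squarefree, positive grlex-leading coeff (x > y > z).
3*x^2 + 2*y^2 - 2*z^2 - 1

1. deg p = 2.
2. Symmetries: mirror symmetry z ↦ −z ⇒ only even powers of z; it's symmetric under x → −x, forcing even powers of x; the y ↦ −y reflection is a symmetry, so y appears only in even powers.
3. From the axis intercepts and sections: it misses every integer gridline on the z-axis.
4. These observations pin down the coefficients.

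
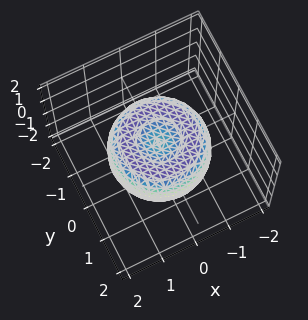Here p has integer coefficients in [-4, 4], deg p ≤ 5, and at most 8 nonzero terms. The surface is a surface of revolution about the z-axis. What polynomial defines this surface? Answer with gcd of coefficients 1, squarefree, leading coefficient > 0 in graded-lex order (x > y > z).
2*x^4 + 4*x^2*y^2 + 2*y^4 - 3*x^2 - 3*y^2 + 3*z^2 - 1

First, the degree is 4 — no degree-3 surface has this shape.
Next, symmetry: every cross-section ⟂ z is a circle, so x, y appear only via x² + y².
Then, reading off the gridlines: a circular section at z = 0 has radius between 1 and 2.
Finally, putting this together gives p.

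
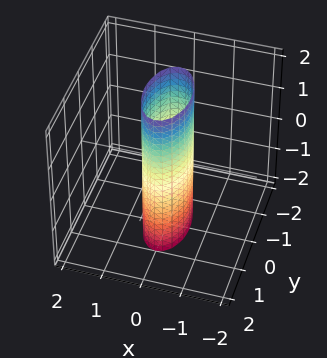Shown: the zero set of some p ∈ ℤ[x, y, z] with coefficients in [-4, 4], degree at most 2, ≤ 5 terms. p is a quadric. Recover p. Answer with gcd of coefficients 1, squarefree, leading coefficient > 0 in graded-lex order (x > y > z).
3*x^2 + y^2 - 1

1. Degree: constant cross-section along one axis; a quadric, so deg p = 2.
2. Symmetries: mirror symmetry x ↦ −x ⇒ only even powers of x; the z ↦ −z reflection is a symmetry, so z appears only in even powers; the y ↦ −y reflection is a symmetry, so y appears only in even powers.
3. From the axis intercepts and sections: it misses every integer gridline on the z-axis; the y-axis gridline crossings are at y ∈ {-1, 1}.
4. Solving for integer coefficients yields p as stated.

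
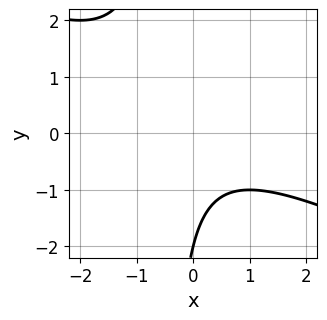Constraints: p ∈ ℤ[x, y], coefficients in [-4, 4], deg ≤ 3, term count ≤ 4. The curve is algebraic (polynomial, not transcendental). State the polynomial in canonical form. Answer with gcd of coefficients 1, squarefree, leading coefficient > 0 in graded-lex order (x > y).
x^2 + 2*x*y + y + 2

(a) Degree: the shape is more complex than any degree-1 curve, so deg p = 2.
(b) Observable constraints: one y-axis crossing is at y = -2; it misses every integer gridline on the x-axis.
(c) Putting this together gives p.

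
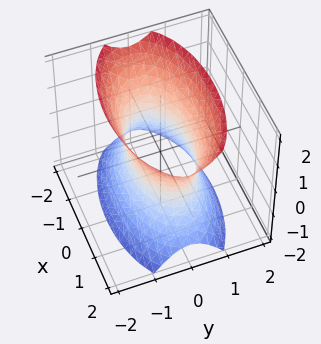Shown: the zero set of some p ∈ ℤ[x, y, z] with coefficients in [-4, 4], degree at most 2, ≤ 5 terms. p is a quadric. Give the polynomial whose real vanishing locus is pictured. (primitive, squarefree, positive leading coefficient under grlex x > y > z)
x^2 + 3*y^2 - z^2 - 2

1. Degree: an hourglass — one-sheet hyperboloid; a quadric, so deg p = 2.
2. Symmetries: it's symmetric under x → −x, forcing even powers of x; the y ↦ −y reflection is a symmetry, so y appears only in even powers; it's symmetric under z → −z, forcing even powers of z.
3. Checking where it meets the axes: the surface avoids every integer z-axis point in the box.
4. These observations pin down the coefficients.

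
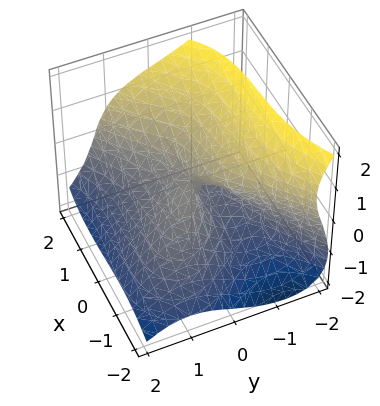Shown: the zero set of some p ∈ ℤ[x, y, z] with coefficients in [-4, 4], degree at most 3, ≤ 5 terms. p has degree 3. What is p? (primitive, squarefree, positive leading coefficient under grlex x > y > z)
x^3 - 2*y^3 - 2*z^3 - x*y - 3*y*z

1. deg p = 3.
2. Against the integer gridlines: it meets the y-axis at y = 0 (among the integer gridlines); one x-axis crossing is at x = 0; it meets the z-axis at z = 0 (among the integer gridlines).
3. Fitting integer coefficients to these (and the overall shape) gives p.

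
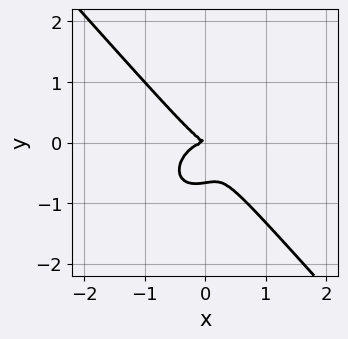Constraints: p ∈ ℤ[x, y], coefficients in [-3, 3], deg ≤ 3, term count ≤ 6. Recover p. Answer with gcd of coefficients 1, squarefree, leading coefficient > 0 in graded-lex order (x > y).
3*x^3 + x*y^2 + 3*y^3 + x*y + 2*y^2

1. The degree is 3 — no degree-2 curve has this shape.
2. Against the integer gridlines: it crosses the y-axis at the gridline y = 0; one x-axis crossing is at x = 0.
3. Solving for integer coefficients yields p as stated.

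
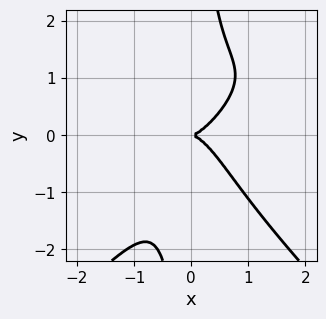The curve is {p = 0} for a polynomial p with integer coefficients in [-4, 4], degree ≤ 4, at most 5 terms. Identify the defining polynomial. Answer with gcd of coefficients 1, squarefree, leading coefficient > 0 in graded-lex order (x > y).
2*x^3*y - 2*x*y^3 - 3*x^3 + 2*y^2

First, deg p = 4. No degree-3 curve has this shape.
Then, observable constraints: it meets the x-axis at x = 0 (among the integer gridlines); one y-axis crossing is at y = 0.
Finally, the integer polynomial consistent with all of this is the stated p.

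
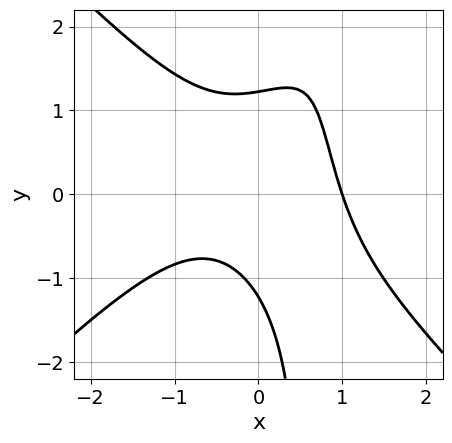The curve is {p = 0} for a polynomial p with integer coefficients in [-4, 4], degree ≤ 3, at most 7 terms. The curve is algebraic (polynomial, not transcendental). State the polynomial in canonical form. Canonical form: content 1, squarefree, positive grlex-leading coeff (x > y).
3*x^3 - 3*x*y^2 + 3*x*y + 2*y^2 - 3

First, the degree is 3 — the shape is more complex than any degree-2 curve.
Then, reading off the gridlines: one x-axis crossing is at x = 1.
Finally, putting this together gives p.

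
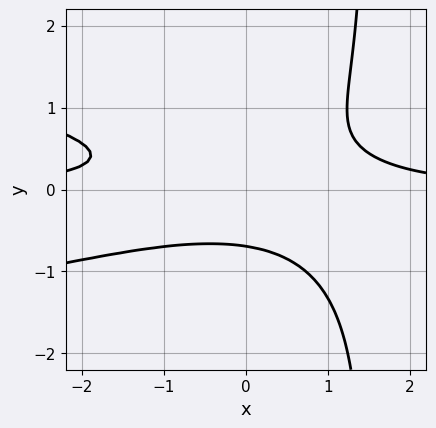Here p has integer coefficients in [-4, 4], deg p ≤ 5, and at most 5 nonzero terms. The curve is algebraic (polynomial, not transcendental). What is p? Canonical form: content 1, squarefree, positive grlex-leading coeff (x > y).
First, deg p = 4. The shape is more complex than any degree-3 curve.
Then, from the axis intercepts and sections: the curve avoids every integer x-axis point in the box.
Finally, fitting integer coefficients to these (and the overall shape) gives p.

2*x*y^3 + x^2*y - 3*y^3 - 1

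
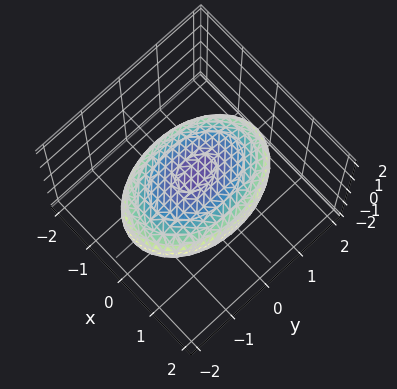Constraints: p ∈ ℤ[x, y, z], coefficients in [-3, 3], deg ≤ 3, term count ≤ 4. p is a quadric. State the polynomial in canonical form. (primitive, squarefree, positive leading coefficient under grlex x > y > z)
(a) The degree is 2 — bounded and convex; a quadric.
(b) Symmetries: it's symmetric under z → −z, forcing even powers of z; mirror symmetry x ↦ −x ⇒ only even powers of x; mirror symmetry y ↦ −y ⇒ only even powers of y.
(c) Reading off the gridlines: the z-axis gridline crossings are at z ∈ {-1, 1}.
(d) Together with the visible shape, these determine p as stated.

2*x^2 + y^2 + 3*z^2 - 3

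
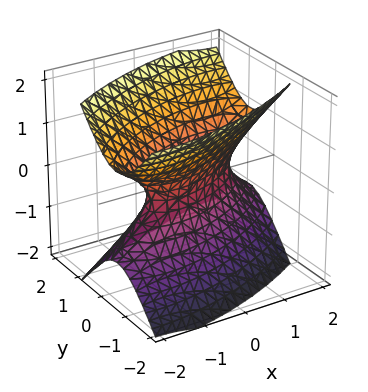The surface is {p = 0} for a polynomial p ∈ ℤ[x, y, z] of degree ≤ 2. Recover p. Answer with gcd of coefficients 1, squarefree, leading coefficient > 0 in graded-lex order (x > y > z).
First, the degree is 2 — no degree-1 surface has this shape.
Next, reading off the gridlines: no z-intercept at any integer in the box; the x-axis gridline crossings are at x ∈ {-1, 1}.
Finally, matching integer coefficients to the picture gives p.

x^2 - 2*x*y + 3*y^2 - 2*z^2 - 1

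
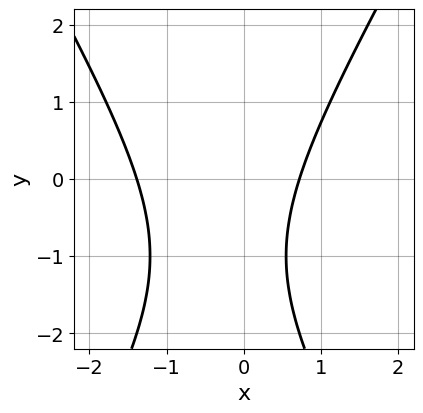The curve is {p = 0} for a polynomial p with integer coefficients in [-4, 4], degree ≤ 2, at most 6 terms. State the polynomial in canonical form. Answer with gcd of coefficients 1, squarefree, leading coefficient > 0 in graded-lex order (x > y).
1. Degree: no degree-1 curve has this shape, so deg p = 2.
2. Against the integer gridlines: the curve avoids every integer y-axis point in the box.
3. Putting this together gives p.

3*x^2 - y^2 + 2*x - 2*y - 3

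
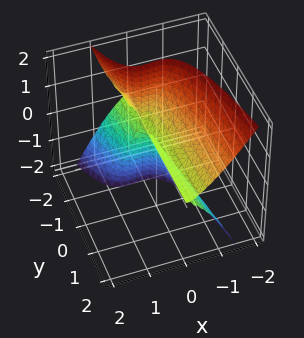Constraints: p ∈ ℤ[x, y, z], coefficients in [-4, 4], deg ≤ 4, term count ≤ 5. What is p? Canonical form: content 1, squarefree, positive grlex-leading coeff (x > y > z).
First, degree: no degree-2 surface has this shape, so deg p = 3.
Next, reading off the gridlines: it meets the z-axis at z = 0 (among the integer gridlines); every point of the y-axis in the box is on the surface.
Finally, together with the visible shape, these determine p as stated.

3*x^3 + x^2*z + y*z^2 + z^2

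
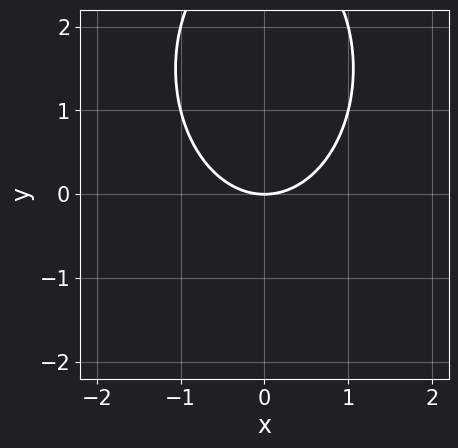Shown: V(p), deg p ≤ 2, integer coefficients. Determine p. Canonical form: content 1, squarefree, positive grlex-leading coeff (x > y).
2*x^2 + y^2 - 3*y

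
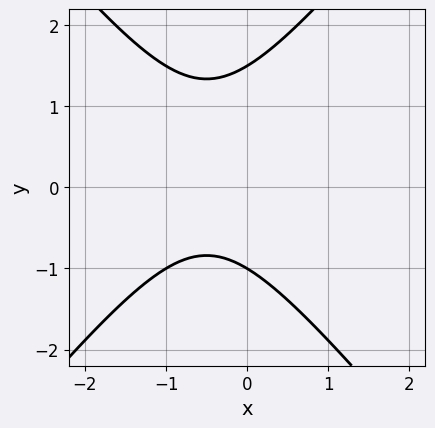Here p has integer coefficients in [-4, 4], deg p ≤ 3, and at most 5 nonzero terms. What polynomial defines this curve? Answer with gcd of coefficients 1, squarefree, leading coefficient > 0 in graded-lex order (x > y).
3*x^2 - 2*y^2 + 3*x + y + 3

1. Degree: a generic line meets the curve in up to 2 points, so deg p = 2.
2. Checking where it meets the axes: it meets the y-axis at y = -1 (among the integer gridlines); the curve avoids every integer x-axis point in the box.
3. Together with the visible shape, these determine p as stated.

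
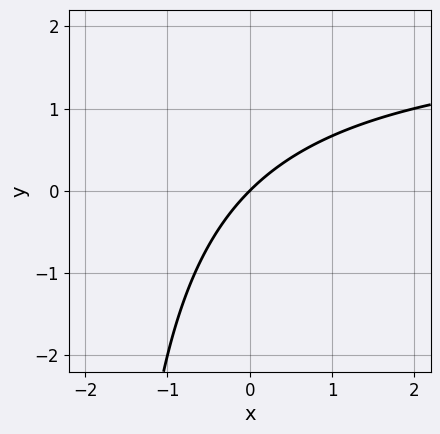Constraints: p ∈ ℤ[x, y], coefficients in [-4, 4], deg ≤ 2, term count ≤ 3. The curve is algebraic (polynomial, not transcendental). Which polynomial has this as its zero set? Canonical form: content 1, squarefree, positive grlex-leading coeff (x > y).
x*y - 2*x + 2*y

1. The degree is 2 — the shape is more complex than any degree-1 curve.
2. Checking where it meets the axes: one y-axis crossing is at y = 0; it meets the x-axis at x = 0 (among the integer gridlines).
3. Putting this together gives p.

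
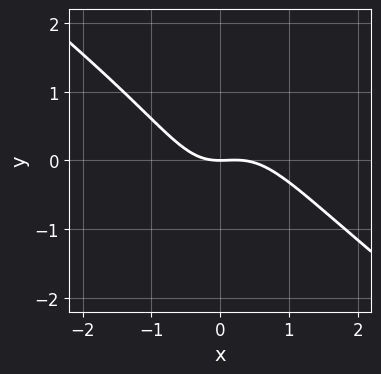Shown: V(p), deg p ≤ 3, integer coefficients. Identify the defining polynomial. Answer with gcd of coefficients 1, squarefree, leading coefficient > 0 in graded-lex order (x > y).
1. deg p = 3.
2. From the visible intercepts: it crosses the y-axis at the gridline y = 0; it crosses the x-axis at the gridline x = 0.
3. Assembling these constraints gives the stated polynomial.

3*x^3 + 3*x^2*y - x*y^2 - x^2 + 3*y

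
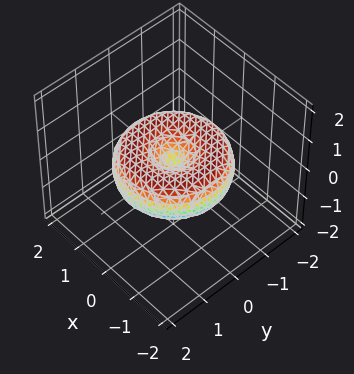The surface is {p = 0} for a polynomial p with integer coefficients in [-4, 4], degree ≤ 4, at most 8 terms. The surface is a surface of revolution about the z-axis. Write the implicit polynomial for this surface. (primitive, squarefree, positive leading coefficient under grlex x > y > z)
x^4 + 2*x^2*y^2 + y^4 - 2*x^2 - 2*y^2 + 3*z^2

Degree: the shape is more complex than any degree-3 surface, so deg p = 4.
Symmetries: the z-axis is an axis of rotation, so x and y enter only as x² + y².
Observable constraints: it crosses the z-axis at the gridline z = 0; it meets the y-axis at y = 0 (among the integer gridlines); a circular section at z = 0 has radius between 1 and 2.
Solving for integer coefficients yields p as stated.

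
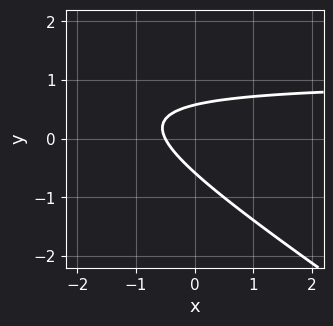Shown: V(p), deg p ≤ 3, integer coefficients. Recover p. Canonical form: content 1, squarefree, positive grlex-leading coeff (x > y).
2*x*y + 3*y^2 - 2*x - 1

1. The degree is 2 — no degree-1 curve has this shape.
2. Solving for integer coefficients yields p as stated.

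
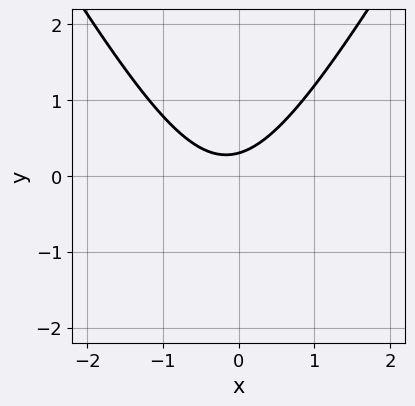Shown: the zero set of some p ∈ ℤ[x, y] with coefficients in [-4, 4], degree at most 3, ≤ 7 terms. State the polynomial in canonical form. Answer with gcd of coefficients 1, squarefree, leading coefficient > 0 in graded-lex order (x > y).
3*x^2 - y^2 + x - 3*y + 1

First, degree: a generic line meets the curve in up to 2 points, so deg p = 2.
Then, from the axis intercepts and sections: it misses every integer gridline on the x-axis.
Finally, these observations pin down the coefficients.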